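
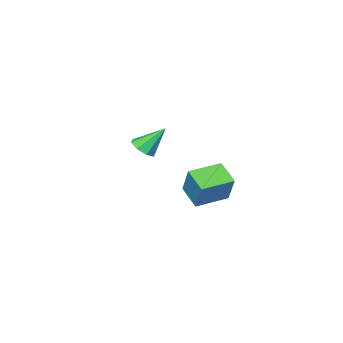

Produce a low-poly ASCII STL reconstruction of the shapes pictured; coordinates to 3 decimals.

solid 
facet normal 0.473 -0.425 -0.772
outer loop
vertex -1.406 -3.23 0.596
vertex -2.164 -3.59 0.33
vertex -1.744 -2.833 0.17
endloop
endfacet
facet normal 0.489 0.797 0.354
outer loop
vertex -1.406 -3.23 0.596
vertex -1.744 -2.833 0.17
vertex -3.096 -2.75 1.85
endloop
endfacet
facet normal 0.473 -0.426 -0.771
outer loop
vertex -1.744 -2.833 0.17
vertex -2.164 -3.59 0.33
vertex -2.328 -2.879 -0.163
endloop
endfacet
facet normal -0.035 0.996 -0.077
outer loop
vertex -1.744 -2.833 0.17
vertex -2.328 -2.879 -0.163
vertex -3.096 -2.75 1.85
endloop
endfacet
facet normal 0.472 -0.426 -0.772
outer loop
vertex -2.328 -2.879 -0.163
vertex -2.164 -3.59 0.33
vertex -2.816 -3.342 -0.206
endloop
endfacet
facet normal -0.645 0.707 -0.291
outer loop
vertex -2.328 -2.879 -0.163
vertex -2.816 -3.342 -0.206
vertex -3.096 -2.75 1.85
endloop
endfacet
facet normal 0.472 -0.426 -0.772
outer loop
vertex -2.816 -3.342 -0.206
vertex -2.164 -3.59 0.33
vertex -2.922 -3.949 0.064
endloop
endfacet
facet normal -0.982 0.099 -0.162
outer loop
vertex -2.816 -3.342 -0.206
vertex -2.922 -3.949 0.064
vertex -3.096 -2.75 1.85
endloop
endfacet
facet normal 0.473 -0.427 -0.771
outer loop
vertex -2.922 -3.949 0.064
vertex -2.164 -3.59 0.33
vertex -2.584 -4.346 0.491
endloop
endfacet
facet normal -0.850 -0.472 0.234
outer loop
vertex -2.922 -3.949 0.064
vertex -2.584 -4.346 0.491
vertex -3.096 -2.75 1.85
endloop
endfacet
facet normal 0.472 -0.427 -0.771
outer loop
vertex -2.584 -4.346 0.491
vertex -2.164 -3.59 0.33
vertex -2.0 -4.3 0.823
endloop
endfacet
facet normal -0.326 -0.671 0.666
outer loop
vertex -2.584 -4.346 0.491
vertex -2.0 -4.3 0.823
vertex -3.096 -2.75 1.85
endloop
endfacet
facet normal 0.473 -0.426 -0.771
outer loop
vertex -2.0 -4.3 0.823
vertex -2.164 -3.59 0.33
vertex -1.512 -3.838 0.867
endloop
endfacet
facet normal 0.283 -0.383 0.879
outer loop
vertex -2.0 -4.3 0.823
vertex -1.512 -3.838 0.867
vertex -3.096 -2.75 1.85
endloop
endfacet
facet normal 0.473 -0.426 -0.771
outer loop
vertex -1.512 -3.838 0.867
vertex -2.164 -3.59 0.33
vertex -1.406 -3.23 0.596
endloop
endfacet
facet normal 0.621 0.226 0.750
outer loop
vertex -1.512 -3.838 0.867
vertex -1.406 -3.23 0.596
vertex -3.096 -2.75 1.85
endloop
endfacet
facet normal -0.957 0.265 0.115
outer loop
vertex -1.536 3.403 1.549
vertex -1.271 4.707 0.755
vertex -2.006 2.452 -0.17
endloop
endfacet
facet normal -0.171 -0.842 0.512
outer loop
vertex -0.129 1.933 -0.395
vertex -1.536 3.403 1.549
vertex -2.006 2.452 -0.17
endloop
endfacet
facet normal -0.957 0.265 0.115
outer loop
vertex -2.006 2.452 -0.17
vertex -1.271 4.707 0.755
vertex -1.74 3.756 -0.964
endloop
endfacet
facet normal -0.232 -0.471 -0.851
outer loop
vertex -1.74 3.756 -0.964
vertex -0.129 1.933 -0.395
vertex -2.006 2.452 -0.17
endloop
endfacet
facet normal 0.232 0.471 0.851
outer loop
vertex -1.536 3.403 1.549
vertex 0.606 4.188 0.53
vertex -1.271 4.707 0.755
endloop
endfacet
facet normal -0.171 -0.842 0.512
outer loop
vertex 0.34 2.884 1.324
vertex -1.536 3.403 1.549
vertex -0.129 1.933 -0.395
endloop
endfacet
facet normal 0.232 0.471 0.851
outer loop
vertex 0.34 2.884 1.324
vertex 0.606 4.188 0.53
vertex -1.536 3.403 1.549
endloop
endfacet
facet normal 0.171 0.842 -0.512
outer loop
vertex -1.271 4.707 0.755
vertex 0.606 4.188 0.53
vertex -1.74 3.756 -0.964
endloop
endfacet
facet normal -0.232 -0.471 -0.851
outer loop
vertex 0.136 3.237 -1.189
vertex -0.129 1.933 -0.395
vertex -1.74 3.756 -0.964
endloop
endfacet
facet normal 0.171 0.841 -0.512
outer loop
vertex -1.74 3.756 -0.964
vertex 0.606 4.188 0.53
vertex 0.136 3.237 -1.189
endloop
endfacet
facet normal 0.958 -0.265 -0.115
outer loop
vertex 0.136 3.237 -1.189
vertex 0.34 2.884 1.324
vertex -0.129 1.933 -0.395
endloop
endfacet
facet normal 0.957 -0.265 -0.115
outer loop
vertex 0.606 4.188 0.53
vertex 0.34 2.884 1.324
vertex 0.136 3.237 -1.189
endloop
endfacet

endsolid


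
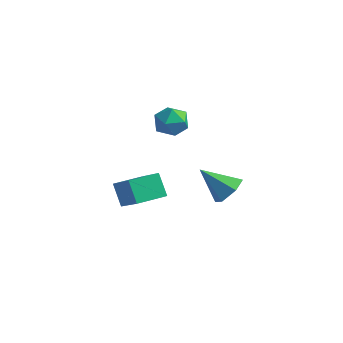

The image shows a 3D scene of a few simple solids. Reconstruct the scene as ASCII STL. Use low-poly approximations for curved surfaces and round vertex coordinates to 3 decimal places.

solid 
facet normal -0.765 0.636 -0.100
outer loop
vertex -1.185 2.836 -3.432
vertex -1.785 2.118 -3.408
vertex -1.534 2.545 -2.614
endloop
endfacet
facet normal -0.221 0.945 0.242
outer loop
vertex -1.185 2.836 -3.432
vertex -1.534 2.545 -2.614
vertex -0.629 2.774 -2.682
endloop
endfacet
facet normal 0.351 0.918 -0.185
outer loop
vertex -1.185 2.836 -3.432
vertex -0.629 2.774 -2.682
vertex -0.321 2.488 -3.518
endloop
endfacet
facet normal 0.160 0.591 -0.790
outer loop
vertex -1.185 2.836 -3.432
vertex -0.321 2.488 -3.518
vertex -1.035 2.082 -3.966
endloop
endfacet
facet normal -0.529 0.418 -0.738
outer loop
vertex -1.185 2.836 -3.432
vertex -1.035 2.082 -3.966
vertex -1.785 2.118 -3.408
endloop
endfacet
facet normal -0.080 0.559 0.825
outer loop
vertex -0.629 2.774 -2.682
vertex -1.534 2.545 -2.614
vertex -0.885 2.018 -2.194
endloop
endfacet
facet normal -0.960 0.059 0.272
outer loop
vertex -1.534 2.545 -2.614
vertex -1.785 2.118 -3.408
vertex -1.599 1.612 -2.642
endloop
endfacet
facet normal -0.580 -0.294 -0.760
outer loop
vertex -1.785 2.118 -3.408
vertex -1.035 2.082 -3.966
vertex -1.291 1.326 -3.478
endloop
endfacet
facet normal 0.536 -0.012 -0.844
outer loop
vertex -1.035 2.082 -3.966
vertex -0.321 2.488 -3.518
vertex -0.386 1.555 -3.546
endloop
endfacet
facet normal 0.846 0.516 0.135
outer loop
vertex -0.321 2.488 -3.518
vertex -0.629 2.774 -2.682
vertex -0.135 1.982 -2.752
endloop
endfacet
facet normal -0.160 -0.591 0.790
outer loop
vertex -0.735 1.264 -2.728
vertex -0.885 2.018 -2.194
vertex -1.599 1.612 -2.642
endloop
endfacet
facet normal -0.351 -0.918 0.185
outer loop
vertex -0.735 1.264 -2.728
vertex -1.599 1.612 -2.642
vertex -1.291 1.326 -3.478
endloop
endfacet
facet normal 0.221 -0.945 -0.242
outer loop
vertex -0.735 1.264 -2.728
vertex -1.291 1.326 -3.478
vertex -0.386 1.555 -3.546
endloop
endfacet
facet normal 0.765 -0.636 0.100
outer loop
vertex -0.735 1.264 -2.728
vertex -0.386 1.555 -3.546
vertex -0.135 1.982 -2.752
endloop
endfacet
facet normal 0.529 -0.418 0.738
outer loop
vertex -0.735 1.264 -2.728
vertex -0.135 1.982 -2.752
vertex -0.885 2.018 -2.194
endloop
endfacet
facet normal -0.536 0.012 0.844
outer loop
vertex -1.599 1.612 -2.642
vertex -0.885 2.018 -2.194
vertex -1.534 2.545 -2.614
endloop
endfacet
facet normal -0.846 -0.516 -0.135
outer loop
vertex -1.291 1.326 -3.478
vertex -1.599 1.612 -2.642
vertex -1.785 2.118 -3.408
endloop
endfacet
facet normal 0.080 -0.559 -0.825
outer loop
vertex -0.386 1.555 -3.546
vertex -1.291 1.326 -3.478
vertex -1.035 2.082 -3.966
endloop
endfacet
facet normal 0.960 -0.059 -0.272
outer loop
vertex -0.135 1.982 -2.752
vertex -0.386 1.555 -3.546
vertex -0.321 2.488 -3.518
endloop
endfacet
facet normal 0.580 0.294 0.760
outer loop
vertex -0.885 2.018 -2.194
vertex -0.135 1.982 -2.752
vertex -0.629 2.774 -2.682
endloop
endfacet
facet normal -0.689 0.362 -0.627
outer loop
vertex -0.074 -3.499 -3.712
vertex 0.586 -2.219 -3.699
vertex 0.633 -3.853 -4.693
endloop
endfacet
facet normal -0.458 -0.889 -0.010
outer loop
vertex 2.094 -4.621 -3.361
vertex -0.074 -3.499 -3.712
vertex 0.633 -3.853 -4.693
endloop
endfacet
facet normal -0.688 0.363 -0.628
outer loop
vertex 0.633 -3.853 -4.693
vertex 0.586 -2.219 -3.699
vertex 1.294 -2.574 -4.679
endloop
endfacet
facet normal 0.561 -0.282 -0.778
outer loop
vertex 1.294 -2.574 -4.679
vertex 2.094 -4.621 -3.361
vertex 0.633 -3.853 -4.693
endloop
endfacet
facet normal -0.561 0.282 0.778
outer loop
vertex -0.074 -3.499 -3.712
vertex 2.047 -2.987 -2.367
vertex 0.586 -2.219 -3.699
endloop
endfacet
facet normal -0.458 -0.889 -0.009
outer loop
vertex 1.386 -4.266 -2.381
vertex -0.074 -3.499 -3.712
vertex 2.094 -4.621 -3.361
endloop
endfacet
facet normal -0.561 0.282 0.778
outer loop
vertex 1.386 -4.266 -2.381
vertex 2.047 -2.987 -2.367
vertex -0.074 -3.499 -3.712
endloop
endfacet
facet normal 0.459 0.889 0.009
outer loop
vertex 0.586 -2.219 -3.699
vertex 2.047 -2.987 -2.367
vertex 1.294 -2.574 -4.679
endloop
endfacet
facet normal 0.561 -0.282 -0.778
outer loop
vertex 2.754 -3.341 -3.348
vertex 2.094 -4.621 -3.361
vertex 1.294 -2.574 -4.679
endloop
endfacet
facet normal 0.458 0.889 0.010
outer loop
vertex 1.294 -2.574 -4.679
vertex 2.047 -2.987 -2.367
vertex 2.754 -3.341 -3.348
endloop
endfacet
facet normal 0.689 -0.361 0.629
outer loop
vertex 2.754 -3.341 -3.348
vertex 1.386 -4.266 -2.381
vertex 2.094 -4.621 -3.361
endloop
endfacet
facet normal 0.689 -0.363 0.627
outer loop
vertex 2.047 -2.987 -2.367
vertex 1.386 -4.266 -2.381
vertex 2.754 -3.341 -3.348
endloop
endfacet
facet normal 0.720 0.252 -0.646
outer loop
vertex 4.686 -0.92 -3.609
vertex 4.084 -0.558 -4.139
vertex 4.472 -0.072 -3.517
endloop
endfacet
facet normal 0.310 -0.025 0.950
outer loop
vertex 4.686 -0.92 -3.609
vertex 4.472 -0.072 -3.517
vertex 2.816 -1.002 -3.001
endloop
endfacet
facet normal 0.720 0.252 -0.646
outer loop
vertex 4.472 -0.072 -3.517
vertex 4.084 -0.558 -4.139
vertex 3.87 0.29 -4.047
endloop
endfacet
facet normal -0.181 0.704 0.687
outer loop
vertex 4.472 -0.072 -3.517
vertex 3.87 0.29 -4.047
vertex 2.816 -1.002 -3.001
endloop
endfacet
facet normal 0.720 0.252 -0.647
outer loop
vertex 3.87 0.29 -4.047
vertex 4.084 -0.558 -4.139
vertex 3.481 -0.196 -4.669
endloop
endfacet
facet normal -0.777 0.629 -0.006
outer loop
vertex 3.87 0.29 -4.047
vertex 3.481 -0.196 -4.669
vertex 2.816 -1.002 -3.001
endloop
endfacet
facet normal 0.720 0.252 -0.647
outer loop
vertex 3.481 -0.196 -4.669
vertex 4.084 -0.558 -4.139
vertex 3.695 -1.045 -4.761
endloop
endfacet
facet normal -0.883 -0.175 -0.436
outer loop
vertex 3.481 -0.196 -4.669
vertex 3.695 -1.045 -4.761
vertex 2.816 -1.002 -3.001
endloop
endfacet
facet normal 0.720 0.252 -0.647
outer loop
vertex 3.695 -1.045 -4.761
vertex 4.084 -0.558 -4.139
vertex 4.298 -1.407 -4.231
endloop
endfacet
facet normal -0.391 -0.904 -0.173
outer loop
vertex 3.695 -1.045 -4.761
vertex 4.298 -1.407 -4.231
vertex 2.816 -1.002 -3.001
endloop
endfacet
facet normal 0.720 0.252 -0.646
outer loop
vertex 4.298 -1.407 -4.231
vertex 4.084 -0.558 -4.139
vertex 4.686 -0.92 -3.609
endloop
endfacet
facet normal 0.206 -0.829 0.521
outer loop
vertex 4.298 -1.407 -4.231
vertex 4.686 -0.92 -3.609
vertex 2.816 -1.002 -3.001
endloop
endfacet

endsolid


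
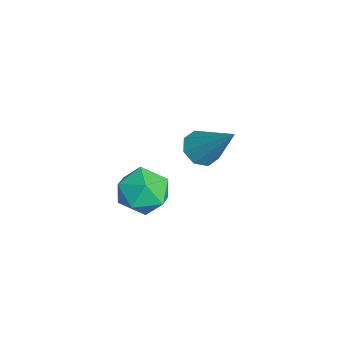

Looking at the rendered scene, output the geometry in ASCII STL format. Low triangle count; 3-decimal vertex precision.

solid 
facet normal -0.505 -0.460 -0.730
outer loop
vertex -2.365 0.772 1.029
vertex -2.799 0.646 1.409
vertex -2.681 1.095 1.044
endloop
endfacet
facet normal 0.641 0.646 -0.415
outer loop
vertex -2.365 0.772 1.029
vertex -2.681 1.095 1.044
vertex -1.981 1.394 2.591
endloop
endfacet
facet normal -0.503 -0.462 -0.730
outer loop
vertex -2.681 1.095 1.044
vertex -2.799 0.646 1.409
vertex -3.066 1.154 1.272
endloop
endfacet
facet normal 0.030 0.979 -0.203
outer loop
vertex -2.681 1.095 1.044
vertex -3.066 1.154 1.272
vertex -1.981 1.394 2.591
endloop
endfacet
facet normal -0.505 -0.462 -0.729
outer loop
vertex -3.066 1.154 1.272
vertex -2.799 0.646 1.409
vertex -3.294 0.916 1.581
endloop
endfacet
facet normal -0.502 0.823 0.263
outer loop
vertex -3.066 1.154 1.272
vertex -3.294 0.916 1.581
vertex -1.981 1.394 2.591
endloop
endfacet
facet normal -0.505 -0.462 -0.729
outer loop
vertex -3.294 0.916 1.581
vertex -2.799 0.646 1.409
vertex -3.232 0.52 1.789
endloop
endfacet
facet normal -0.647 0.273 0.712
outer loop
vertex -3.294 0.916 1.581
vertex -3.232 0.52 1.789
vertex -1.981 1.394 2.591
endloop
endfacet
facet normal -0.505 -0.462 -0.729
outer loop
vertex -3.232 0.52 1.789
vertex -2.799 0.646 1.409
vertex -2.916 0.198 1.774
endloop
endfacet
facet normal -0.318 -0.353 0.880
outer loop
vertex -3.232 0.52 1.789
vertex -2.916 0.198 1.774
vertex -1.981 1.394 2.591
endloop
endfacet
facet normal -0.507 -0.461 -0.728
outer loop
vertex -2.916 0.198 1.774
vertex -2.799 0.646 1.409
vertex -2.532 0.138 1.545
endloop
endfacet
facet normal 0.292 -0.684 0.668
outer loop
vertex -2.916 0.198 1.774
vertex -2.532 0.138 1.545
vertex -1.981 1.394 2.591
endloop
endfacet
facet normal -0.504 -0.461 -0.731
outer loop
vertex -2.532 0.138 1.545
vertex -2.799 0.646 1.409
vertex -2.303 0.376 1.237
endloop
endfacet
facet normal 0.823 -0.530 0.203
outer loop
vertex -2.532 0.138 1.545
vertex -2.303 0.376 1.237
vertex -1.981 1.394 2.591
endloop
endfacet
facet normal -0.504 -0.462 -0.729
outer loop
vertex -2.303 0.376 1.237
vertex -2.799 0.646 1.409
vertex -2.365 0.772 1.029
endloop
endfacet
facet normal 0.969 0.022 -0.247
outer loop
vertex -2.303 0.376 1.237
vertex -2.365 0.772 1.029
vertex -1.981 1.394 2.591
endloop
endfacet
facet normal 0.045 0.358 0.932
outer loop
vertex 0.299 -0.599 2.954
vertex -0.028 -1.242 3.217
vertex 0.736 -1.195 3.162
endloop
endfacet
facet normal 0.580 0.613 0.537
outer loop
vertex 0.299 -0.599 2.954
vertex 0.736 -1.195 3.162
vertex 0.905 -0.799 2.527
endloop
endfacet
facet normal 0.298 0.954 -0.024
outer loop
vertex 0.299 -0.599 2.954
vertex 0.905 -0.799 2.527
vertex 0.244 -0.601 2.189
endloop
endfacet
facet normal -0.413 0.910 0.027
outer loop
vertex 0.299 -0.599 2.954
vertex 0.244 -0.601 2.189
vertex -0.332 -0.875 2.615
endloop
endfacet
facet normal -0.569 0.542 0.618
outer loop
vertex 0.299 -0.599 2.954
vertex -0.332 -0.875 2.615
vertex -0.028 -1.242 3.217
endloop
endfacet
facet normal 0.955 0.058 0.290
outer loop
vertex 0.905 -0.799 2.527
vertex 0.736 -1.195 3.162
vertex 0.952 -1.565 2.525
endloop
endfacet
facet normal 0.089 -0.355 0.931
outer loop
vertex 0.736 -1.195 3.162
vertex -0.028 -1.242 3.217
vertex 0.376 -1.839 2.951
endloop
endfacet
facet normal -0.905 -0.057 0.422
outer loop
vertex -0.028 -1.242 3.217
vertex -0.332 -0.875 2.615
vertex -0.285 -1.641 2.613
endloop
endfacet
facet normal -0.651 0.539 -0.534
outer loop
vertex -0.332 -0.875 2.615
vertex 0.244 -0.601 2.189
vertex -0.116 -1.245 1.978
endloop
endfacet
facet normal 0.498 0.611 -0.615
outer loop
vertex 0.244 -0.601 2.189
vertex 0.905 -0.799 2.527
vertex 0.648 -1.198 1.923
endloop
endfacet
facet normal 0.413 -0.910 -0.027
outer loop
vertex 0.321 -1.841 2.186
vertex 0.952 -1.565 2.525
vertex 0.376 -1.839 2.951
endloop
endfacet
facet normal -0.298 -0.954 0.024
outer loop
vertex 0.321 -1.841 2.186
vertex 0.376 -1.839 2.951
vertex -0.285 -1.641 2.613
endloop
endfacet
facet normal -0.580 -0.613 -0.537
outer loop
vertex 0.321 -1.841 2.186
vertex -0.285 -1.641 2.613
vertex -0.116 -1.245 1.978
endloop
endfacet
facet normal -0.045 -0.358 -0.932
outer loop
vertex 0.321 -1.841 2.186
vertex -0.116 -1.245 1.978
vertex 0.648 -1.198 1.923
endloop
endfacet
facet normal 0.569 -0.542 -0.618
outer loop
vertex 0.321 -1.841 2.186
vertex 0.648 -1.198 1.923
vertex 0.952 -1.565 2.525
endloop
endfacet
facet normal 0.651 -0.539 0.534
outer loop
vertex 0.376 -1.839 2.951
vertex 0.952 -1.565 2.525
vertex 0.736 -1.195 3.162
endloop
endfacet
facet normal -0.498 -0.611 0.615
outer loop
vertex -0.285 -1.641 2.613
vertex 0.376 -1.839 2.951
vertex -0.028 -1.242 3.217
endloop
endfacet
facet normal -0.955 -0.058 -0.290
outer loop
vertex -0.116 -1.245 1.978
vertex -0.285 -1.641 2.613
vertex -0.332 -0.875 2.615
endloop
endfacet
facet normal -0.089 0.355 -0.931
outer loop
vertex 0.648 -1.198 1.923
vertex -0.116 -1.245 1.978
vertex 0.244 -0.601 2.189
endloop
endfacet
facet normal 0.905 0.057 -0.422
outer loop
vertex 0.952 -1.565 2.525
vertex 0.648 -1.198 1.923
vertex 0.905 -0.799 2.527
endloop
endfacet

endsolid


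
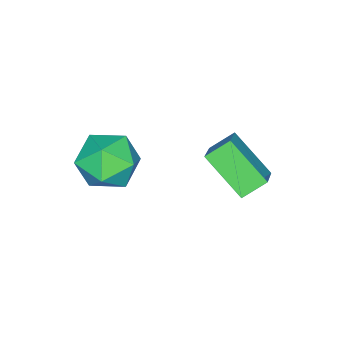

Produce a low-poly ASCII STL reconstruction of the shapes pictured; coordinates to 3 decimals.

solid 
facet normal -0.094 0.507 0.857
outer loop
vertex 2.443 -1.938 -1.584
vertex 1.672 -2.751 -1.187
vertex 2.835 -2.884 -0.981
endloop
endfacet
facet normal 0.557 0.598 0.576
outer loop
vertex 2.443 -1.938 -1.584
vertex 2.835 -2.884 -0.981
vertex 3.423 -2.506 -1.942
endloop
endfacet
facet normal 0.479 0.875 -0.077
outer loop
vertex 2.443 -1.938 -1.584
vertex 3.423 -2.506 -1.942
vertex 2.624 -2.139 -2.741
endloop
endfacet
facet normal -0.220 0.955 -0.200
outer loop
vertex 2.443 -1.938 -1.584
vertex 2.624 -2.139 -2.741
vertex 1.542 -2.29 -2.274
endloop
endfacet
facet normal -0.573 0.728 0.377
outer loop
vertex 2.443 -1.938 -1.584
vertex 1.542 -2.29 -2.274
vertex 1.672 -2.751 -1.187
endloop
endfacet
facet normal 0.860 -0.045 0.508
outer loop
vertex 3.423 -2.506 -1.942
vertex 2.835 -2.884 -0.981
vertex 3.258 -3.67 -1.766
endloop
endfacet
facet normal -0.192 -0.191 0.962
outer loop
vertex 2.835 -2.884 -0.981
vertex 1.672 -2.751 -1.187
vertex 2.176 -3.821 -1.299
endloop
endfacet
facet normal -0.969 0.165 0.186
outer loop
vertex 1.672 -2.751 -1.187
vertex 1.542 -2.29 -2.274
vertex 1.377 -3.454 -2.098
endloop
endfacet
facet normal -0.397 0.533 -0.747
outer loop
vertex 1.542 -2.29 -2.274
vertex 2.624 -2.139 -2.741
vertex 1.965 -3.076 -3.059
endloop
endfacet
facet normal 0.733 0.403 -0.548
outer loop
vertex 2.624 -2.139 -2.741
vertex 3.423 -2.506 -1.942
vertex 3.128 -3.209 -2.853
endloop
endfacet
facet normal 0.220 -0.955 0.200
outer loop
vertex 2.357 -4.022 -2.456
vertex 3.258 -3.67 -1.766
vertex 2.176 -3.821 -1.299
endloop
endfacet
facet normal -0.479 -0.875 0.077
outer loop
vertex 2.357 -4.022 -2.456
vertex 2.176 -3.821 -1.299
vertex 1.377 -3.454 -2.098
endloop
endfacet
facet normal -0.557 -0.598 -0.576
outer loop
vertex 2.357 -4.022 -2.456
vertex 1.377 -3.454 -2.098
vertex 1.965 -3.076 -3.059
endloop
endfacet
facet normal 0.094 -0.507 -0.857
outer loop
vertex 2.357 -4.022 -2.456
vertex 1.965 -3.076 -3.059
vertex 3.128 -3.209 -2.853
endloop
endfacet
facet normal 0.573 -0.728 -0.377
outer loop
vertex 2.357 -4.022 -2.456
vertex 3.128 -3.209 -2.853
vertex 3.258 -3.67 -1.766
endloop
endfacet
facet normal 0.397 -0.533 0.747
outer loop
vertex 2.176 -3.821 -1.299
vertex 3.258 -3.67 -1.766
vertex 2.835 -2.884 -0.981
endloop
endfacet
facet normal -0.733 -0.403 0.548
outer loop
vertex 1.377 -3.454 -2.098
vertex 2.176 -3.821 -1.299
vertex 1.672 -2.751 -1.187
endloop
endfacet
facet normal -0.860 0.045 -0.508
outer loop
vertex 1.965 -3.076 -3.059
vertex 1.377 -3.454 -2.098
vertex 1.542 -2.29 -2.274
endloop
endfacet
facet normal 0.192 0.191 -0.962
outer loop
vertex 3.128 -3.209 -2.853
vertex 1.965 -3.076 -3.059
vertex 2.624 -2.139 -2.741
endloop
endfacet
facet normal 0.969 -0.165 -0.186
outer loop
vertex 3.258 -3.67 -1.766
vertex 3.128 -3.209 -2.853
vertex 3.423 -2.506 -1.942
endloop
endfacet
facet normal -0.768 -0.342 -0.541
outer loop
vertex -1.526 -0.633 -2.591
vertex -1.346 0.9 -3.816
vertex -0.854 -1.192 -3.191
endloop
endfacet
facet normal -0.092 -0.778 0.622
outer loop
vertex 0.206 -0.72 -2.444
vertex -1.526 -0.633 -2.591
vertex -0.854 -1.192 -3.191
endloop
endfacet
facet normal -0.768 -0.342 -0.541
outer loop
vertex -0.854 -1.192 -3.191
vertex -1.346 0.9 -3.816
vertex -0.674 0.341 -4.416
endloop
endfacet
facet normal 0.634 -0.527 -0.566
outer loop
vertex -0.674 0.341 -4.416
vertex 0.206 -0.72 -2.444
vertex -0.854 -1.192 -3.191
endloop
endfacet
facet normal -0.634 0.527 0.566
outer loop
vertex -1.526 -0.633 -2.591
vertex -0.286 1.372 -3.069
vertex -1.346 0.9 -3.816
endloop
endfacet
facet normal -0.092 -0.778 0.622
outer loop
vertex -0.466 -0.161 -1.844
vertex -1.526 -0.633 -2.591
vertex 0.206 -0.72 -2.444
endloop
endfacet
facet normal -0.634 0.527 0.566
outer loop
vertex -0.466 -0.161 -1.844
vertex -0.286 1.372 -3.069
vertex -1.526 -0.633 -2.591
endloop
endfacet
facet normal 0.092 0.778 -0.622
outer loop
vertex -1.346 0.9 -3.816
vertex -0.286 1.372 -3.069
vertex -0.674 0.341 -4.416
endloop
endfacet
facet normal 0.634 -0.527 -0.566
outer loop
vertex 0.386 0.813 -3.669
vertex 0.206 -0.72 -2.444
vertex -0.674 0.341 -4.416
endloop
endfacet
facet normal 0.092 0.778 -0.622
outer loop
vertex -0.674 0.341 -4.416
vertex -0.286 1.372 -3.069
vertex 0.386 0.813 -3.669
endloop
endfacet
facet normal 0.768 0.342 0.541
outer loop
vertex 0.386 0.813 -3.669
vertex -0.466 -0.161 -1.844
vertex 0.206 -0.72 -2.444
endloop
endfacet
facet normal 0.768 0.342 0.541
outer loop
vertex -0.286 1.372 -3.069
vertex -0.466 -0.161 -1.844
vertex 0.386 0.813 -3.669
endloop
endfacet

endsolid


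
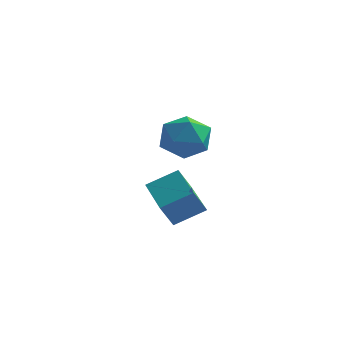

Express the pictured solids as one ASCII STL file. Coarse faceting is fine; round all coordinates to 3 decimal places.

solid 
facet normal 0.324 0.847 0.422
outer loop
vertex -1.336 2.399 1.948
vertex -1.6 2.052 2.846
vertex -0.682 1.877 2.493
endloop
endfacet
facet normal 0.696 0.698 -0.167
outer loop
vertex -1.336 2.399 1.948
vertex -0.682 1.877 2.493
vertex -0.755 1.714 1.51
endloop
endfacet
facet normal 0.239 0.659 -0.713
outer loop
vertex -1.336 2.399 1.948
vertex -0.755 1.714 1.51
vertex -1.718 1.788 1.256
endloop
endfacet
facet normal -0.417 0.783 -0.461
outer loop
vertex -1.336 2.399 1.948
vertex -1.718 1.788 1.256
vertex -2.24 1.996 2.081
endloop
endfacet
facet normal -0.366 0.899 0.240
outer loop
vertex -1.336 2.399 1.948
vertex -2.24 1.996 2.081
vertex -1.6 2.052 2.846
endloop
endfacet
facet normal 0.995 0.055 -0.083
outer loop
vertex -0.755 1.714 1.51
vertex -0.682 1.877 2.493
vertex -0.66 0.944 2.139
endloop
endfacet
facet normal 0.391 0.296 0.871
outer loop
vertex -0.682 1.877 2.493
vertex -1.6 2.052 2.846
vertex -1.182 1.152 2.964
endloop
endfacet
facet normal -0.722 0.382 0.576
outer loop
vertex -1.6 2.052 2.846
vertex -2.24 1.996 2.081
vertex -2.145 1.226 2.71
endloop
endfacet
facet normal -0.806 0.193 -0.559
outer loop
vertex -2.24 1.996 2.081
vertex -1.718 1.788 1.256
vertex -2.218 1.063 1.727
endloop
endfacet
facet normal 0.254 -0.009 -0.967
outer loop
vertex -1.718 1.788 1.256
vertex -0.755 1.714 1.51
vertex -1.3 0.888 1.374
endloop
endfacet
facet normal 0.417 -0.783 0.461
outer loop
vertex -1.564 0.541 2.272
vertex -0.66 0.944 2.139
vertex -1.182 1.152 2.964
endloop
endfacet
facet normal -0.239 -0.659 0.713
outer loop
vertex -1.564 0.541 2.272
vertex -1.182 1.152 2.964
vertex -2.145 1.226 2.71
endloop
endfacet
facet normal -0.696 -0.698 0.167
outer loop
vertex -1.564 0.541 2.272
vertex -2.145 1.226 2.71
vertex -2.218 1.063 1.727
endloop
endfacet
facet normal -0.324 -0.847 -0.422
outer loop
vertex -1.564 0.541 2.272
vertex -2.218 1.063 1.727
vertex -1.3 0.888 1.374
endloop
endfacet
facet normal 0.366 -0.899 -0.240
outer loop
vertex -1.564 0.541 2.272
vertex -1.3 0.888 1.374
vertex -0.66 0.944 2.139
endloop
endfacet
facet normal 0.806 -0.193 0.559
outer loop
vertex -1.182 1.152 2.964
vertex -0.66 0.944 2.139
vertex -0.682 1.877 2.493
endloop
endfacet
facet normal -0.254 0.009 0.967
outer loop
vertex -2.145 1.226 2.71
vertex -1.182 1.152 2.964
vertex -1.6 2.052 2.846
endloop
endfacet
facet normal -0.995 -0.055 0.083
outer loop
vertex -2.218 1.063 1.727
vertex -2.145 1.226 2.71
vertex -2.24 1.996 2.081
endloop
endfacet
facet normal -0.391 -0.296 -0.871
outer loop
vertex -1.3 0.888 1.374
vertex -2.218 1.063 1.727
vertex -1.718 1.788 1.256
endloop
endfacet
facet normal 0.722 -0.382 -0.576
outer loop
vertex -0.66 0.944 2.139
vertex -1.3 0.888 1.374
vertex -0.755 1.714 1.51
endloop
endfacet
facet normal -0.568 0.808 0.157
outer loop
vertex -3.799 3.986 -1.537
vertex -2.769 4.588 -0.904
vertex -3.454 4.418 -2.51
endloop
endfacet
facet normal -0.763 -0.446 -0.468
outer loop
vertex -2.351 2.852 -2.816
vertex -3.799 3.986 -1.537
vertex -3.454 4.418 -2.51
endloop
endfacet
facet normal -0.570 0.807 0.158
outer loop
vertex -3.454 4.418 -2.51
vertex -2.769 4.588 -0.904
vertex -2.425 5.021 -1.878
endloop
endfacet
facet normal 0.308 0.387 -0.869
outer loop
vertex -2.425 5.021 -1.878
vertex -2.351 2.852 -2.816
vertex -3.454 4.418 -2.51
endloop
endfacet
facet normal -0.308 -0.387 0.869
outer loop
vertex -3.799 3.986 -1.537
vertex -1.666 3.022 -1.21
vertex -2.769 4.588 -0.904
endloop
endfacet
facet normal -0.763 -0.446 -0.468
outer loop
vertex -2.695 2.419 -1.842
vertex -3.799 3.986 -1.537
vertex -2.351 2.852 -2.816
endloop
endfacet
facet normal -0.308 -0.386 0.870
outer loop
vertex -2.695 2.419 -1.842
vertex -1.666 3.022 -1.21
vertex -3.799 3.986 -1.537
endloop
endfacet
facet normal 0.763 0.446 0.468
outer loop
vertex -2.769 4.588 -0.904
vertex -1.666 3.022 -1.21
vertex -2.425 5.021 -1.878
endloop
endfacet
facet normal 0.308 0.386 -0.869
outer loop
vertex -1.321 3.454 -2.183
vertex -2.351 2.852 -2.816
vertex -2.425 5.021 -1.878
endloop
endfacet
facet normal 0.763 0.446 0.468
outer loop
vertex -2.425 5.021 -1.878
vertex -1.666 3.022 -1.21
vertex -1.321 3.454 -2.183
endloop
endfacet
facet normal 0.569 -0.807 -0.158
outer loop
vertex -1.321 3.454 -2.183
vertex -2.695 2.419 -1.842
vertex -2.351 2.852 -2.816
endloop
endfacet
facet normal 0.569 -0.807 -0.157
outer loop
vertex -1.666 3.022 -1.21
vertex -2.695 2.419 -1.842
vertex -1.321 3.454 -2.183
endloop
endfacet

endsolid


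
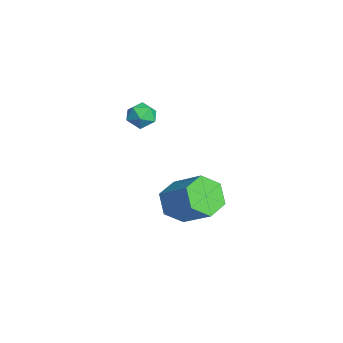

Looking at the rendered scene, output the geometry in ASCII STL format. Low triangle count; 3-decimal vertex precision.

solid 
facet normal -0.112 0.077 0.991
outer loop
vertex -3.302 -0.467 3.722
vertex -4.01 -0.659 3.657
vertex -3.496 -1.177 3.755
endloop
endfacet
facet normal 0.556 -0.114 0.824
outer loop
vertex -3.302 -0.467 3.722
vertex -3.496 -1.177 3.755
vertex -2.896 -0.975 3.378
endloop
endfacet
facet normal 0.829 0.391 0.401
outer loop
vertex -3.302 -0.467 3.722
vertex -2.896 -0.975 3.378
vertex -3.039 -0.334 3.048
endloop
endfacet
facet normal 0.330 0.893 0.305
outer loop
vertex -3.302 -0.467 3.722
vertex -3.039 -0.334 3.048
vertex -3.728 -0.138 3.22
endloop
endfacet
facet normal -0.251 0.698 0.670
outer loop
vertex -3.302 -0.467 3.722
vertex -3.728 -0.138 3.22
vertex -4.01 -0.659 3.657
endloop
endfacet
facet normal 0.526 -0.721 0.451
outer loop
vertex -2.896 -0.975 3.378
vertex -3.496 -1.177 3.755
vertex -3.352 -1.482 3.1
endloop
endfacet
facet normal -0.556 -0.415 0.721
outer loop
vertex -3.496 -1.177 3.755
vertex -4.01 -0.659 3.657
vertex -4.041 -1.286 3.272
endloop
endfacet
facet normal -0.781 0.592 0.202
outer loop
vertex -4.01 -0.659 3.657
vertex -3.728 -0.138 3.22
vertex -4.184 -0.645 2.942
endloop
endfacet
facet normal 0.162 0.908 -0.387
outer loop
vertex -3.728 -0.138 3.22
vertex -3.039 -0.334 3.048
vertex -3.584 -0.443 2.565
endloop
endfacet
facet normal 0.968 0.096 -0.234
outer loop
vertex -3.039 -0.334 3.048
vertex -2.896 -0.975 3.378
vertex -3.07 -0.961 2.663
endloop
endfacet
facet normal -0.330 -0.893 -0.305
outer loop
vertex -3.778 -1.153 2.598
vertex -3.352 -1.482 3.1
vertex -4.041 -1.286 3.272
endloop
endfacet
facet normal -0.829 -0.391 -0.401
outer loop
vertex -3.778 -1.153 2.598
vertex -4.041 -1.286 3.272
vertex -4.184 -0.645 2.942
endloop
endfacet
facet normal -0.556 0.114 -0.824
outer loop
vertex -3.778 -1.153 2.598
vertex -4.184 -0.645 2.942
vertex -3.584 -0.443 2.565
endloop
endfacet
facet normal 0.112 -0.077 -0.991
outer loop
vertex -3.778 -1.153 2.598
vertex -3.584 -0.443 2.565
vertex -3.07 -0.961 2.663
endloop
endfacet
facet normal 0.251 -0.698 -0.670
outer loop
vertex -3.778 -1.153 2.598
vertex -3.07 -0.961 2.663
vertex -3.352 -1.482 3.1
endloop
endfacet
facet normal -0.162 -0.908 0.387
outer loop
vertex -4.041 -1.286 3.272
vertex -3.352 -1.482 3.1
vertex -3.496 -1.177 3.755
endloop
endfacet
facet normal -0.968 -0.096 0.234
outer loop
vertex -4.184 -0.645 2.942
vertex -4.041 -1.286 3.272
vertex -4.01 -0.659 3.657
endloop
endfacet
facet normal -0.526 0.721 -0.451
outer loop
vertex -3.584 -0.443 2.565
vertex -4.184 -0.645 2.942
vertex -3.728 -0.138 3.22
endloop
endfacet
facet normal 0.556 0.415 -0.721
outer loop
vertex -3.07 -0.961 2.663
vertex -3.584 -0.443 2.565
vertex -3.039 -0.334 3.048
endloop
endfacet
facet normal 0.781 -0.592 -0.202
outer loop
vertex -3.352 -1.482 3.1
vertex -3.07 -0.961 2.663
vertex -2.896 -0.975 3.378
endloop
endfacet
facet normal -0.656 -0.457 -0.600
outer loop
vertex -2.704 0.794 -3.277
vertex -3.407 0.746 -2.472
vertex -3.399 1.593 -3.126
endloop
endfacet
facet normal 0.384 0.482 -0.787
outer loop
vertex -2.704 0.794 -3.277
vertex -3.399 1.593 -3.126
vertex -1.43 1.681 -2.113
endloop
endfacet
facet normal 0.384 0.482 -0.787
outer loop
vertex -1.43 1.681 -2.113
vertex -3.399 1.593 -3.126
vertex -2.125 2.48 -1.962
endloop
endfacet
facet normal 0.656 0.458 0.600
outer loop
vertex -1.43 1.681 -2.113
vertex -2.125 2.48 -1.962
vertex -2.133 1.634 -1.308
endloop
endfacet
facet normal -0.657 -0.457 -0.600
outer loop
vertex -3.399 1.593 -3.126
vertex -3.407 0.746 -2.472
vertex -4.102 1.546 -2.321
endloop
endfacet
facet normal -0.370 0.888 -0.272
outer loop
vertex -3.399 1.593 -3.126
vertex -4.102 1.546 -2.321
vertex -2.125 2.48 -1.962
endloop
endfacet
facet normal -0.370 0.888 -0.272
outer loop
vertex -2.125 2.48 -1.962
vertex -4.102 1.546 -2.321
vertex -2.828 2.433 -1.157
endloop
endfacet
facet normal 0.656 0.458 0.600
outer loop
vertex -2.125 2.48 -1.962
vertex -2.828 2.433 -1.157
vertex -2.133 1.634 -1.308
endloop
endfacet
facet normal -0.657 -0.457 -0.600
outer loop
vertex -4.102 1.546 -2.321
vertex -3.407 0.746 -2.472
vertex -4.11 0.699 -1.667
endloop
endfacet
facet normal -0.754 0.406 0.516
outer loop
vertex -4.102 1.546 -2.321
vertex -4.11 0.699 -1.667
vertex -2.828 2.433 -1.157
endloop
endfacet
facet normal -0.754 0.406 0.516
outer loop
vertex -2.828 2.433 -1.157
vertex -4.11 0.699 -1.667
vertex -2.836 1.586 -0.503
endloop
endfacet
facet normal 0.656 0.457 0.600
outer loop
vertex -2.828 2.433 -1.157
vertex -2.836 1.586 -0.503
vertex -2.133 1.634 -1.308
endloop
endfacet
facet normal -0.656 -0.458 -0.600
outer loop
vertex -4.11 0.699 -1.667
vertex -3.407 0.746 -2.472
vertex -3.415 -0.1 -1.818
endloop
endfacet
facet normal -0.384 -0.482 0.787
outer loop
vertex -4.11 0.699 -1.667
vertex -3.415 -0.1 -1.818
vertex -2.836 1.586 -0.503
endloop
endfacet
facet normal -0.384 -0.482 0.787
outer loop
vertex -2.836 1.586 -0.503
vertex -3.415 -0.1 -1.818
vertex -2.141 0.787 -0.654
endloop
endfacet
facet normal 0.656 0.457 0.600
outer loop
vertex -2.836 1.586 -0.503
vertex -2.141 0.787 -0.654
vertex -2.133 1.634 -1.308
endloop
endfacet
facet normal -0.656 -0.458 -0.600
outer loop
vertex -3.415 -0.1 -1.818
vertex -3.407 0.746 -2.472
vertex -2.712 -0.053 -2.623
endloop
endfacet
facet normal 0.370 -0.888 0.272
outer loop
vertex -3.415 -0.1 -1.818
vertex -2.712 -0.053 -2.623
vertex -2.141 0.787 -0.654
endloop
endfacet
facet normal 0.370 -0.888 0.272
outer loop
vertex -2.141 0.787 -0.654
vertex -2.712 -0.053 -2.623
vertex -1.438 0.834 -1.459
endloop
endfacet
facet normal 0.657 0.457 0.600
outer loop
vertex -2.141 0.787 -0.654
vertex -1.438 0.834 -1.459
vertex -2.133 1.634 -1.308
endloop
endfacet
facet normal -0.656 -0.457 -0.600
outer loop
vertex -2.712 -0.053 -2.623
vertex -3.407 0.746 -2.472
vertex -2.704 0.794 -3.277
endloop
endfacet
facet normal 0.754 -0.406 -0.516
outer loop
vertex -2.712 -0.053 -2.623
vertex -2.704 0.794 -3.277
vertex -1.438 0.834 -1.459
endloop
endfacet
facet normal 0.754 -0.406 -0.516
outer loop
vertex -1.438 0.834 -1.459
vertex -2.704 0.794 -3.277
vertex -1.43 1.681 -2.113
endloop
endfacet
facet normal 0.657 0.457 0.600
outer loop
vertex -1.438 0.834 -1.459
vertex -1.43 1.681 -2.113
vertex -2.133 1.634 -1.308
endloop
endfacet

endsolid


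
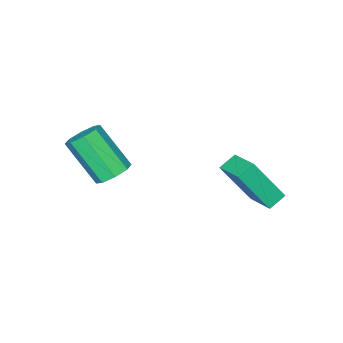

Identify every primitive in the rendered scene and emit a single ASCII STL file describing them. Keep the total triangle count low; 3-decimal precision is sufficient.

solid 
facet normal -0.114 0.635 -0.764
outer loop
vertex 2.871 1.488 2.312
vertex 2.46 0.977 1.948
vertex 2.312 1.531 2.431
endloop
endfacet
facet normal 0.189 0.769 0.611
outer loop
vertex 2.871 1.488 2.312
vertex 2.312 1.531 2.431
vertex 3.111 0.154 3.916
endloop
endfacet
facet normal 0.189 0.769 0.611
outer loop
vertex 3.111 0.154 3.916
vertex 2.312 1.531 2.431
vertex 2.551 0.197 4.035
endloop
endfacet
facet normal 0.114 -0.635 0.764
outer loop
vertex 3.111 0.154 3.916
vertex 2.551 0.197 4.035
vertex 2.7 -0.357 3.552
endloop
endfacet
facet normal -0.114 0.635 -0.764
outer loop
vertex 2.312 1.531 2.431
vertex 2.46 0.977 1.948
vertex 1.839 1.25 2.268
endloop
endfacet
facet normal -0.555 0.597 0.579
outer loop
vertex 2.312 1.531 2.431
vertex 1.839 1.25 2.268
vertex 2.551 0.197 4.035
endloop
endfacet
facet normal -0.555 0.597 0.579
outer loop
vertex 2.551 0.197 4.035
vertex 1.839 1.25 2.268
vertex 2.079 -0.084 3.872
endloop
endfacet
facet normal 0.114 -0.635 0.764
outer loop
vertex 2.551 0.197 4.035
vertex 2.079 -0.084 3.872
vertex 2.7 -0.357 3.552
endloop
endfacet
facet normal -0.114 0.636 -0.763
outer loop
vertex 1.839 1.25 2.268
vertex 2.46 0.977 1.948
vertex 1.73 0.809 1.917
endloop
endfacet
facet normal -0.975 0.075 0.208
outer loop
vertex 1.839 1.25 2.268
vertex 1.73 0.809 1.917
vertex 2.079 -0.084 3.872
endloop
endfacet
facet normal -0.975 0.075 0.208
outer loop
vertex 2.079 -0.084 3.872
vertex 1.73 0.809 1.917
vertex 1.97 -0.526 3.521
endloop
endfacet
facet normal 0.115 -0.635 0.764
outer loop
vertex 2.079 -0.084 3.872
vertex 1.97 -0.526 3.521
vertex 2.7 -0.357 3.552
endloop
endfacet
facet normal -0.114 0.636 -0.764
outer loop
vertex 1.73 0.809 1.917
vertex 2.46 0.977 1.948
vertex 2.049 0.466 1.584
endloop
endfacet
facet normal -0.824 -0.490 -0.285
outer loop
vertex 1.73 0.809 1.917
vertex 2.049 0.466 1.584
vertex 1.97 -0.526 3.521
endloop
endfacet
facet normal -0.823 -0.491 -0.285
outer loop
vertex 1.97 -0.526 3.521
vertex 2.049 0.466 1.584
vertex 2.289 -0.868 3.188
endloop
endfacet
facet normal 0.115 -0.636 0.763
outer loop
vertex 1.97 -0.526 3.521
vertex 2.289 -0.868 3.188
vertex 2.7 -0.357 3.552
endloop
endfacet
facet normal -0.114 0.635 -0.764
outer loop
vertex 2.049 0.466 1.584
vertex 2.46 0.977 1.948
vertex 2.609 0.423 1.465
endloop
endfacet
facet normal -0.189 -0.769 -0.611
outer loop
vertex 2.049 0.466 1.584
vertex 2.609 0.423 1.465
vertex 2.289 -0.868 3.188
endloop
endfacet
facet normal -0.189 -0.769 -0.611
outer loop
vertex 2.289 -0.868 3.188
vertex 2.609 0.423 1.465
vertex 2.848 -0.911 3.069
endloop
endfacet
facet normal 0.114 -0.635 0.764
outer loop
vertex 2.289 -0.868 3.188
vertex 2.848 -0.911 3.069
vertex 2.7 -0.357 3.552
endloop
endfacet
facet normal -0.114 0.635 -0.764
outer loop
vertex 2.609 0.423 1.465
vertex 2.46 0.977 1.948
vertex 3.081 0.704 1.628
endloop
endfacet
facet normal 0.555 -0.597 -0.579
outer loop
vertex 2.609 0.423 1.465
vertex 3.081 0.704 1.628
vertex 2.848 -0.911 3.069
endloop
endfacet
facet normal 0.554 -0.597 -0.580
outer loop
vertex 2.848 -0.911 3.069
vertex 3.081 0.704 1.628
vertex 3.321 -0.63 3.232
endloop
endfacet
facet normal 0.114 -0.635 0.764
outer loop
vertex 2.848 -0.911 3.069
vertex 3.321 -0.63 3.232
vertex 2.7 -0.357 3.552
endloop
endfacet
facet normal -0.115 0.635 -0.764
outer loop
vertex 3.081 0.704 1.628
vertex 2.46 0.977 1.948
vertex 3.19 1.146 1.979
endloop
endfacet
facet normal 0.975 -0.075 -0.208
outer loop
vertex 3.081 0.704 1.628
vertex 3.19 1.146 1.979
vertex 3.321 -0.63 3.232
endloop
endfacet
facet normal 0.975 -0.075 -0.208
outer loop
vertex 3.321 -0.63 3.232
vertex 3.19 1.146 1.979
vertex 3.43 -0.189 3.583
endloop
endfacet
facet normal 0.114 -0.636 0.763
outer loop
vertex 3.321 -0.63 3.232
vertex 3.43 -0.189 3.583
vertex 2.7 -0.357 3.552
endloop
endfacet
facet normal -0.115 0.636 -0.763
outer loop
vertex 3.19 1.146 1.979
vertex 2.46 0.977 1.948
vertex 2.871 1.488 2.312
endloop
endfacet
facet normal 0.823 0.491 0.285
outer loop
vertex 3.19 1.146 1.979
vertex 2.871 1.488 2.312
vertex 3.43 -0.189 3.583
endloop
endfacet
facet normal 0.824 0.490 0.284
outer loop
vertex 3.43 -0.189 3.583
vertex 2.871 1.488 2.312
vertex 3.111 0.154 3.916
endloop
endfacet
facet normal 0.114 -0.636 0.764
outer loop
vertex 3.43 -0.189 3.583
vertex 3.111 0.154 3.916
vertex 2.7 -0.357 3.552
endloop
endfacet
facet normal -0.386 0.387 -0.837
outer loop
vertex -2.656 3.784 -0.135
vertex -2.253 5.072 0.274
vertex -1.937 3.679 -0.515
endloop
endfacet
facet normal -0.286 -0.913 -0.289
outer loop
vertex -1.107 2.848 1.286
vertex -2.656 3.784 -0.135
vertex -1.937 3.679 -0.515
endloop
endfacet
facet normal -0.386 0.387 -0.837
outer loop
vertex -1.937 3.679 -0.515
vertex -2.253 5.072 0.274
vertex -1.534 4.967 -0.106
endloop
endfacet
facet normal 0.877 -0.127 -0.463
outer loop
vertex -1.534 4.967 -0.106
vertex -1.107 2.848 1.286
vertex -1.937 3.679 -0.515
endloop
endfacet
facet normal -0.877 0.127 0.463
outer loop
vertex -2.656 3.784 -0.135
vertex -1.423 4.241 2.075
vertex -2.253 5.072 0.274
endloop
endfacet
facet normal -0.286 -0.913 -0.289
outer loop
vertex -1.826 2.953 1.666
vertex -2.656 3.784 -0.135
vertex -1.107 2.848 1.286
endloop
endfacet
facet normal -0.877 0.127 0.463
outer loop
vertex -1.826 2.953 1.666
vertex -1.423 4.241 2.075
vertex -2.656 3.784 -0.135
endloop
endfacet
facet normal 0.286 0.913 0.289
outer loop
vertex -2.253 5.072 0.274
vertex -1.423 4.241 2.075
vertex -1.534 4.967 -0.106
endloop
endfacet
facet normal 0.877 -0.127 -0.463
outer loop
vertex -0.704 4.136 1.695
vertex -1.107 2.848 1.286
vertex -1.534 4.967 -0.106
endloop
endfacet
facet normal 0.286 0.913 0.289
outer loop
vertex -1.534 4.967 -0.106
vertex -1.423 4.241 2.075
vertex -0.704 4.136 1.695
endloop
endfacet
facet normal 0.386 -0.387 0.837
outer loop
vertex -0.704 4.136 1.695
vertex -1.826 2.953 1.666
vertex -1.107 2.848 1.286
endloop
endfacet
facet normal 0.386 -0.387 0.837
outer loop
vertex -1.423 4.241 2.075
vertex -1.826 2.953 1.666
vertex -0.704 4.136 1.695
endloop
endfacet

endsolid


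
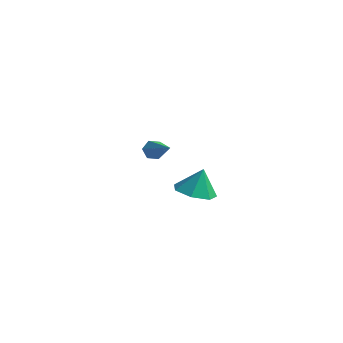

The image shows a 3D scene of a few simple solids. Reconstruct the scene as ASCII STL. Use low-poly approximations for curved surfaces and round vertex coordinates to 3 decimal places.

solid 
facet normal -0.737 0.445 -0.509
outer loop
vertex -2.753 1.267 -3.133
vertex -3.03 1.322 -2.684
vertex -2.694 1.703 -2.837
endloop
endfacet
facet normal 0.835 0.227 -0.501
outer loop
vertex -2.753 1.267 -3.133
vertex -2.694 1.703 -2.837
vertex -1.77 0.558 -1.816
endloop
endfacet
facet normal -0.737 0.447 -0.507
outer loop
vertex -2.694 1.703 -2.837
vertex -3.03 1.322 -2.684
vertex -2.97 1.757 -2.388
endloop
endfacet
facet normal 0.607 0.743 0.284
outer loop
vertex -2.694 1.703 -2.837
vertex -2.97 1.757 -2.388
vertex -1.77 0.558 -1.816
endloop
endfacet
facet normal -0.736 0.447 -0.508
outer loop
vertex -2.97 1.757 -2.388
vertex -3.03 1.322 -2.684
vertex -3.306 1.377 -2.236
endloop
endfacet
facet normal -0.037 0.399 0.916
outer loop
vertex -2.97 1.757 -2.388
vertex -3.306 1.377 -2.236
vertex -1.77 0.558 -1.816
endloop
endfacet
facet normal -0.736 0.446 -0.508
outer loop
vertex -3.306 1.377 -2.236
vertex -3.03 1.322 -2.684
vertex -3.366 0.941 -2.532
endloop
endfacet
facet normal -0.453 -0.457 0.765
outer loop
vertex -3.306 1.377 -2.236
vertex -3.366 0.941 -2.532
vertex -1.77 0.558 -1.816
endloop
endfacet
facet normal -0.736 0.447 -0.508
outer loop
vertex -3.366 0.941 -2.532
vertex -3.03 1.322 -2.684
vertex -3.089 0.887 -2.981
endloop
endfacet
facet normal -0.224 -0.974 -0.021
outer loop
vertex -3.366 0.941 -2.532
vertex -3.089 0.887 -2.981
vertex -1.77 0.558 -1.816
endloop
endfacet
facet normal -0.736 0.447 -0.509
outer loop
vertex -3.089 0.887 -2.981
vertex -3.03 1.322 -2.684
vertex -2.753 1.267 -3.133
endloop
endfacet
facet normal 0.419 -0.631 -0.653
outer loop
vertex -3.089 0.887 -2.981
vertex -2.753 1.267 -3.133
vertex -1.77 0.558 -1.816
endloop
endfacet
facet normal -0.149 -0.312 -0.938
outer loop
vertex 2.903 -4.493 -0.804
vertex 2.072 -4.176 -0.778
vertex 2.816 -3.761 -1.034
endloop
endfacet
facet normal 0.898 0.226 0.379
outer loop
vertex 2.903 -4.493 -0.804
vertex 2.816 -3.761 -1.034
vertex 2.248 -3.804 0.338
endloop
endfacet
facet normal -0.148 -0.313 -0.938
outer loop
vertex 2.816 -3.761 -1.034
vertex 2.072 -4.176 -0.778
vertex 2.169 -3.341 -1.072
endloop
endfacet
facet normal 0.519 0.821 0.240
outer loop
vertex 2.816 -3.761 -1.034
vertex 2.169 -3.341 -1.072
vertex 2.248 -3.804 0.338
endloop
endfacet
facet normal -0.149 -0.313 -0.938
outer loop
vertex 2.169 -3.341 -1.072
vertex 2.072 -4.176 -0.778
vertex 1.449 -3.55 -0.888
endloop
endfacet
facet normal -0.189 0.930 0.316
outer loop
vertex 2.169 -3.341 -1.072
vertex 1.449 -3.55 -0.888
vertex 2.248 -3.804 0.338
endloop
endfacet
facet normal -0.148 -0.312 -0.938
outer loop
vertex 1.449 -3.55 -0.888
vertex 2.072 -4.176 -0.778
vertex 1.197 -4.23 -0.622
endloop
endfacet
facet normal -0.691 0.471 0.548
outer loop
vertex 1.449 -3.55 -0.888
vertex 1.197 -4.23 -0.622
vertex 2.248 -3.804 0.338
endloop
endfacet
facet normal -0.148 -0.312 -0.939
outer loop
vertex 1.197 -4.23 -0.622
vertex 2.072 -4.176 -0.778
vertex 1.604 -4.869 -0.474
endloop
endfacet
facet normal -0.611 -0.212 0.763
outer loop
vertex 1.197 -4.23 -0.622
vertex 1.604 -4.869 -0.474
vertex 2.248 -3.804 0.338
endloop
endfacet
facet normal -0.148 -0.312 -0.939
outer loop
vertex 1.604 -4.869 -0.474
vertex 2.072 -4.176 -0.778
vertex 2.363 -4.986 -0.555
endloop
endfacet
facet normal -0.008 -0.603 0.797
outer loop
vertex 1.604 -4.869 -0.474
vertex 2.363 -4.986 -0.555
vertex 2.248 -3.804 0.338
endloop
endfacet
facet normal -0.148 -0.312 -0.939
outer loop
vertex 2.363 -4.986 -0.555
vertex 2.072 -4.176 -0.778
vertex 2.903 -4.493 -0.804
endloop
endfacet
facet normal 0.663 -0.409 0.627
outer loop
vertex 2.363 -4.986 -0.555
vertex 2.903 -4.493 -0.804
vertex 2.248 -3.804 0.338
endloop
endfacet

endsolid


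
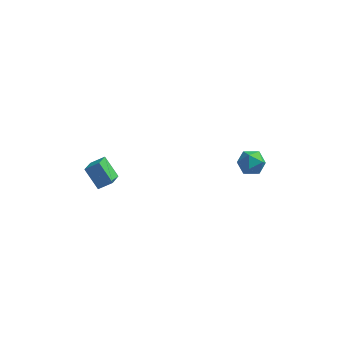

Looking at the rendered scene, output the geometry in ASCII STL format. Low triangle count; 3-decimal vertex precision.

solid 
facet normal -0.173 0.429 0.887
outer loop
vertex 2.746 3.11 -2.028
vertex 3.161 2.486 -1.645
vertex 3.574 3.174 -1.897
endloop
endfacet
facet normal -0.129 0.921 0.369
outer loop
vertex 2.746 3.11 -2.028
vertex 3.574 3.174 -1.897
vertex 3.243 3.421 -2.63
endloop
endfacet
facet normal -0.627 0.770 -0.120
outer loop
vertex 2.746 3.11 -2.028
vertex 3.243 3.421 -2.63
vertex 2.625 2.887 -2.83
endloop
endfacet
facet normal -0.978 0.187 0.096
outer loop
vertex 2.746 3.11 -2.028
vertex 2.625 2.887 -2.83
vertex 2.574 2.309 -2.221
endloop
endfacet
facet normal -0.697 -0.023 0.717
outer loop
vertex 2.746 3.11 -2.028
vertex 2.574 2.309 -2.221
vertex 3.161 2.486 -1.645
endloop
endfacet
facet normal 0.510 0.858 0.059
outer loop
vertex 3.243 3.421 -2.63
vertex 3.574 3.174 -1.897
vertex 3.966 2.991 -2.619
endloop
endfacet
facet normal 0.440 0.064 0.896
outer loop
vertex 3.574 3.174 -1.897
vertex 3.161 2.486 -1.645
vertex 3.915 2.413 -2.01
endloop
endfacet
facet normal -0.408 -0.669 0.621
outer loop
vertex 3.161 2.486 -1.645
vertex 2.574 2.309 -2.221
vertex 3.297 1.879 -2.21
endloop
endfacet
facet normal -0.862 -0.329 -0.385
outer loop
vertex 2.574 2.309 -2.221
vertex 2.625 2.887 -2.83
vertex 2.966 2.126 -2.943
endloop
endfacet
facet normal -0.295 0.615 -0.732
outer loop
vertex 2.625 2.887 -2.83
vertex 3.243 3.421 -2.63
vertex 3.379 2.814 -3.195
endloop
endfacet
facet normal 0.978 -0.187 -0.096
outer loop
vertex 3.794 2.19 -2.812
vertex 3.966 2.991 -2.619
vertex 3.915 2.413 -2.01
endloop
endfacet
facet normal 0.627 -0.770 0.120
outer loop
vertex 3.794 2.19 -2.812
vertex 3.915 2.413 -2.01
vertex 3.297 1.879 -2.21
endloop
endfacet
facet normal 0.129 -0.921 -0.369
outer loop
vertex 3.794 2.19 -2.812
vertex 3.297 1.879 -2.21
vertex 2.966 2.126 -2.943
endloop
endfacet
facet normal 0.173 -0.429 -0.887
outer loop
vertex 3.794 2.19 -2.812
vertex 2.966 2.126 -2.943
vertex 3.379 2.814 -3.195
endloop
endfacet
facet normal 0.697 0.023 -0.717
outer loop
vertex 3.794 2.19 -2.812
vertex 3.379 2.814 -3.195
vertex 3.966 2.991 -2.619
endloop
endfacet
facet normal 0.862 0.329 0.385
outer loop
vertex 3.915 2.413 -2.01
vertex 3.966 2.991 -2.619
vertex 3.574 3.174 -1.897
endloop
endfacet
facet normal 0.295 -0.615 0.732
outer loop
vertex 3.297 1.879 -2.21
vertex 3.915 2.413 -2.01
vertex 3.161 2.486 -1.645
endloop
endfacet
facet normal -0.510 -0.858 -0.059
outer loop
vertex 2.966 2.126 -2.943
vertex 3.297 1.879 -2.21
vertex 2.574 2.309 -2.221
endloop
endfacet
facet normal -0.440 -0.064 -0.896
outer loop
vertex 3.379 2.814 -3.195
vertex 2.966 2.126 -2.943
vertex 2.625 2.887 -2.83
endloop
endfacet
facet normal 0.408 0.669 -0.621
outer loop
vertex 3.966 2.991 -2.619
vertex 3.379 2.814 -3.195
vertex 3.243 3.421 -2.63
endloop
endfacet
facet normal -0.592 0.349 0.727
outer loop
vertex -4.663 -1.031 -1.196
vertex -3.946 -0.809 -0.719
vertex -4.657 0.053 -1.711
endloop
endfacet
facet normal -0.806 -0.250 -0.537
outer loop
vertex -3.834 -0.431 -2.721
vertex -4.663 -1.031 -1.196
vertex -4.657 0.053 -1.711
endloop
endfacet
facet normal -0.592 0.349 0.727
outer loop
vertex -4.657 0.053 -1.711
vertex -3.946 -0.809 -0.719
vertex -3.939 0.275 -1.233
endloop
endfacet
facet normal 0.006 0.904 -0.428
outer loop
vertex -3.939 0.275 -1.233
vertex -3.834 -0.431 -2.721
vertex -4.657 0.053 -1.711
endloop
endfacet
facet normal -0.005 -0.903 0.429
outer loop
vertex -4.663 -1.031 -1.196
vertex -3.123 -1.293 -1.729
vertex -3.946 -0.809 -0.719
endloop
endfacet
facet normal -0.806 -0.249 -0.536
outer loop
vertex -3.841 -1.515 -2.207
vertex -4.663 -1.031 -1.196
vertex -3.834 -0.431 -2.721
endloop
endfacet
facet normal -0.006 -0.904 0.428
outer loop
vertex -3.841 -1.515 -2.207
vertex -3.123 -1.293 -1.729
vertex -4.663 -1.031 -1.196
endloop
endfacet
facet normal 0.806 0.249 0.537
outer loop
vertex -3.946 -0.809 -0.719
vertex -3.123 -1.293 -1.729
vertex -3.939 0.275 -1.233
endloop
endfacet
facet normal 0.005 0.904 -0.428
outer loop
vertex -3.117 -0.209 -2.244
vertex -3.834 -0.431 -2.721
vertex -3.939 0.275 -1.233
endloop
endfacet
facet normal 0.806 0.250 0.536
outer loop
vertex -3.939 0.275 -1.233
vertex -3.123 -1.293 -1.729
vertex -3.117 -0.209 -2.244
endloop
endfacet
facet normal 0.592 -0.349 -0.727
outer loop
vertex -3.117 -0.209 -2.244
vertex -3.841 -1.515 -2.207
vertex -3.834 -0.431 -2.721
endloop
endfacet
facet normal 0.592 -0.349 -0.727
outer loop
vertex -3.123 -1.293 -1.729
vertex -3.841 -1.515 -2.207
vertex -3.117 -0.209 -2.244
endloop
endfacet

endsolid


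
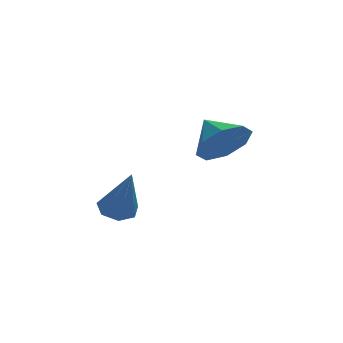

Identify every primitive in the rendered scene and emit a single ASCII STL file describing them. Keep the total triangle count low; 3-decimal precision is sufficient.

solid 
facet normal -0.148 0.419 -0.896
outer loop
vertex -0.608 -1.172 -0.574
vertex -1.297 -1.279 -0.51
vertex -0.921 -0.723 -0.312
endloop
endfacet
facet normal 0.851 0.383 0.359
outer loop
vertex -0.608 -1.172 -0.574
vertex -0.921 -0.723 -0.312
vertex -0.983 -2.161 1.37
endloop
endfacet
facet normal -0.150 0.420 -0.895
outer loop
vertex -0.921 -0.723 -0.312
vertex -1.297 -1.279 -0.51
vertex -1.518 -0.693 -0.198
endloop
endfacet
facet normal 0.161 0.747 0.645
outer loop
vertex -0.921 -0.723 -0.312
vertex -1.518 -0.693 -0.198
vertex -0.983 -2.161 1.37
endloop
endfacet
facet normal -0.149 0.420 -0.895
outer loop
vertex -1.518 -0.693 -0.198
vertex -1.297 -1.279 -0.51
vertex -1.947 -1.105 -0.32
endloop
endfacet
facet normal -0.620 0.456 0.639
outer loop
vertex -1.518 -0.693 -0.198
vertex -1.947 -1.105 -0.32
vertex -0.983 -2.161 1.37
endloop
endfacet
facet normal -0.149 0.420 -0.895
outer loop
vertex -1.947 -1.105 -0.32
vertex -1.297 -1.279 -0.51
vertex -1.887 -1.648 -0.585
endloop
endfacet
facet normal -0.899 -0.268 0.346
outer loop
vertex -1.947 -1.105 -0.32
vertex -1.887 -1.648 -0.585
vertex -0.983 -2.161 1.37
endloop
endfacet
facet normal -0.148 0.419 -0.896
outer loop
vertex -1.887 -1.648 -0.585
vertex -1.297 -1.279 -0.51
vertex -1.382 -1.914 -0.793
endloop
endfacet
facet normal -0.470 -0.882 -0.014
outer loop
vertex -1.887 -1.648 -0.585
vertex -1.382 -1.914 -0.793
vertex -0.983 -2.161 1.37
endloop
endfacet
facet normal -0.150 0.419 -0.895
outer loop
vertex -1.382 -1.914 -0.793
vertex -1.297 -1.279 -0.51
vertex -0.813 -1.702 -0.789
endloop
endfacet
facet normal 0.345 -0.923 -0.169
outer loop
vertex -1.382 -1.914 -0.793
vertex -0.813 -1.702 -0.789
vertex -0.983 -2.161 1.37
endloop
endfacet
facet normal -0.148 0.421 -0.895
outer loop
vertex -0.813 -1.702 -0.789
vertex -1.297 -1.279 -0.51
vertex -0.608 -1.172 -0.574
endloop
endfacet
facet normal 0.933 -0.360 -0.003
outer loop
vertex -0.813 -1.702 -0.789
vertex -0.608 -1.172 -0.574
vertex -0.983 -2.161 1.37
endloop
endfacet
facet normal 0.316 -0.818 -0.480
outer loop
vertex 3.077 -0.305 2.381
vertex 2.538 0.005 1.498
vertex 3.535 0.166 1.88
endloop
endfacet
facet normal 0.439 0.418 0.795
outer loop
vertex 3.077 -0.305 2.381
vertex 3.535 0.166 1.88
vertex 2.102 1.135 2.162
endloop
endfacet
facet normal 0.316 -0.818 -0.480
outer loop
vertex 3.535 0.166 1.88
vertex 2.538 0.005 1.498
vertex 3.409 0.543 1.155
endloop
endfacet
facet normal 0.574 0.763 0.297
outer loop
vertex 3.535 0.166 1.88
vertex 3.409 0.543 1.155
vertex 2.102 1.135 2.162
endloop
endfacet
facet normal 0.316 -0.818 -0.481
outer loop
vertex 3.409 0.543 1.155
vertex 2.538 0.005 1.498
vertex 2.773 0.605 0.632
endloop
endfacet
facet normal 0.264 0.941 -0.210
outer loop
vertex 3.409 0.543 1.155
vertex 2.773 0.605 0.632
vertex 2.102 1.135 2.162
endloop
endfacet
facet normal 0.315 -0.818 -0.481
outer loop
vertex 2.773 0.605 0.632
vertex 2.538 0.005 1.498
vertex 1.999 0.316 0.616
endloop
endfacet
facet normal -0.308 0.849 -0.429
outer loop
vertex 2.773 0.605 0.632
vertex 1.999 0.316 0.616
vertex 2.102 1.135 2.162
endloop
endfacet
facet normal 0.315 -0.818 -0.481
outer loop
vertex 1.999 0.316 0.616
vertex 2.538 0.005 1.498
vertex 1.54 -0.155 1.117
endloop
endfacet
facet normal -0.809 0.541 -0.233
outer loop
vertex 1.999 0.316 0.616
vertex 1.54 -0.155 1.117
vertex 2.102 1.135 2.162
endloop
endfacet
facet normal 0.315 -0.818 -0.481
outer loop
vertex 1.54 -0.155 1.117
vertex 2.538 0.005 1.498
vertex 1.666 -0.532 1.841
endloop
endfacet
facet normal -0.944 0.196 0.266
outer loop
vertex 1.54 -0.155 1.117
vertex 1.666 -0.532 1.841
vertex 2.102 1.135 2.162
endloop
endfacet
facet normal 0.315 -0.819 -0.480
outer loop
vertex 1.666 -0.532 1.841
vertex 2.538 0.005 1.498
vertex 2.302 -0.594 2.365
endloop
endfacet
facet normal -0.635 0.017 0.773
outer loop
vertex 1.666 -0.532 1.841
vertex 2.302 -0.594 2.365
vertex 2.102 1.135 2.162
endloop
endfacet
facet normal 0.315 -0.819 -0.480
outer loop
vertex 2.302 -0.594 2.365
vertex 2.538 0.005 1.498
vertex 3.077 -0.305 2.381
endloop
endfacet
facet normal -0.061 0.109 0.992
outer loop
vertex 2.302 -0.594 2.365
vertex 3.077 -0.305 2.381
vertex 2.102 1.135 2.162
endloop
endfacet

endsolid


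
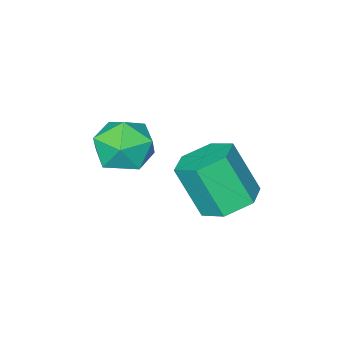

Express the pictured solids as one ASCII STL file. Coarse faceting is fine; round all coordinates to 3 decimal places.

solid 
facet normal -0.480 0.859 -0.177
outer loop
vertex -1.606 2.04 2.968
vertex -2.529 1.516 2.925
vertex -2.18 1.902 3.851
endloop
endfacet
facet normal 0.104 0.970 0.219
outer loop
vertex -1.606 2.04 2.968
vertex -2.18 1.902 3.851
vertex -1.125 1.783 3.879
endloop
endfacet
facet normal 0.667 0.730 -0.146
outer loop
vertex -1.606 2.04 2.968
vertex -1.125 1.783 3.879
vertex -0.822 1.324 2.97
endloop
endfacet
facet normal 0.432 0.471 -0.769
outer loop
vertex -1.606 2.04 2.968
vertex -0.822 1.324 2.97
vertex -1.69 1.159 2.381
endloop
endfacet
facet normal -0.276 0.551 -0.787
outer loop
vertex -1.606 2.04 2.968
vertex -1.69 1.159 2.381
vertex -2.529 1.516 2.925
endloop
endfacet
facet normal 0.044 0.580 0.813
outer loop
vertex -1.125 1.783 3.879
vertex -2.18 1.902 3.851
vertex -1.75 1.101 4.399
endloop
endfacet
facet normal -0.900 0.401 0.172
outer loop
vertex -2.18 1.902 3.851
vertex -2.529 1.516 2.925
vertex -2.618 0.936 3.81
endloop
endfacet
facet normal -0.571 -0.099 -0.815
outer loop
vertex -2.529 1.516 2.925
vertex -1.69 1.159 2.381
vertex -2.315 0.477 2.901
endloop
endfacet
facet normal 0.576 -0.228 -0.785
outer loop
vertex -1.69 1.159 2.381
vertex -0.822 1.324 2.97
vertex -1.26 0.358 2.929
endloop
endfacet
facet normal 0.956 0.192 0.222
outer loop
vertex -0.822 1.324 2.97
vertex -1.125 1.783 3.879
vertex -0.911 0.744 3.855
endloop
endfacet
facet normal -0.432 -0.471 0.769
outer loop
vertex -1.834 0.22 3.812
vertex -1.75 1.101 4.399
vertex -2.618 0.936 3.81
endloop
endfacet
facet normal -0.667 -0.730 0.146
outer loop
vertex -1.834 0.22 3.812
vertex -2.618 0.936 3.81
vertex -2.315 0.477 2.901
endloop
endfacet
facet normal -0.104 -0.970 -0.219
outer loop
vertex -1.834 0.22 3.812
vertex -2.315 0.477 2.901
vertex -1.26 0.358 2.929
endloop
endfacet
facet normal 0.480 -0.859 0.177
outer loop
vertex -1.834 0.22 3.812
vertex -1.26 0.358 2.929
vertex -0.911 0.744 3.855
endloop
endfacet
facet normal 0.276 -0.551 0.787
outer loop
vertex -1.834 0.22 3.812
vertex -0.911 0.744 3.855
vertex -1.75 1.101 4.399
endloop
endfacet
facet normal -0.576 0.228 0.785
outer loop
vertex -2.618 0.936 3.81
vertex -1.75 1.101 4.399
vertex -2.18 1.902 3.851
endloop
endfacet
facet normal -0.956 -0.192 -0.222
outer loop
vertex -2.315 0.477 2.901
vertex -2.618 0.936 3.81
vertex -2.529 1.516 2.925
endloop
endfacet
facet normal -0.044 -0.580 -0.813
outer loop
vertex -1.26 0.358 2.929
vertex -2.315 0.477 2.901
vertex -1.69 1.159 2.381
endloop
endfacet
facet normal 0.900 -0.401 -0.172
outer loop
vertex -0.911 0.744 3.855
vertex -1.26 0.358 2.929
vertex -0.822 1.324 2.97
endloop
endfacet
facet normal 0.571 0.099 0.815
outer loop
vertex -1.75 1.101 4.399
vertex -0.911 0.744 3.855
vertex -1.125 1.783 3.879
endloop
endfacet
facet normal -0.188 0.452 -0.872
outer loop
vertex -2.376 3.974 1.806
vertex -3.256 4.203 2.115
vertex -2.523 4.803 2.268
endloop
endfacet
facet normal 0.970 0.224 -0.093
outer loop
vertex -2.376 3.974 1.806
vertex -2.523 4.803 2.268
vertex -2.024 3.129 3.437
endloop
endfacet
facet normal 0.970 0.224 -0.093
outer loop
vertex -2.024 3.129 3.437
vertex -2.523 4.803 2.268
vertex -2.171 3.958 3.898
endloop
endfacet
facet normal 0.188 -0.452 0.872
outer loop
vertex -2.024 3.129 3.437
vertex -2.171 3.958 3.898
vertex -2.904 3.357 3.745
endloop
endfacet
facet normal -0.188 0.452 -0.872
outer loop
vertex -2.523 4.803 2.268
vertex -3.256 4.203 2.115
vertex -3.403 5.032 2.576
endloop
endfacet
facet normal 0.353 0.860 0.369
outer loop
vertex -2.523 4.803 2.268
vertex -3.403 5.032 2.576
vertex -2.171 3.958 3.898
endloop
endfacet
facet normal 0.353 0.860 0.370
outer loop
vertex -2.171 3.958 3.898
vertex -3.403 5.032 2.576
vertex -3.051 4.186 4.207
endloop
endfacet
facet normal 0.189 -0.452 0.872
outer loop
vertex -2.171 3.958 3.898
vertex -3.051 4.186 4.207
vertex -2.904 3.357 3.745
endloop
endfacet
facet normal -0.188 0.452 -0.872
outer loop
vertex -3.403 5.032 2.576
vertex -3.256 4.203 2.115
vertex -4.136 4.431 2.423
endloop
endfacet
facet normal -0.618 0.636 0.463
outer loop
vertex -3.403 5.032 2.576
vertex -4.136 4.431 2.423
vertex -3.051 4.186 4.207
endloop
endfacet
facet normal -0.617 0.636 0.463
outer loop
vertex -3.051 4.186 4.207
vertex -4.136 4.431 2.423
vertex -3.784 3.586 4.054
endloop
endfacet
facet normal 0.188 -0.452 0.872
outer loop
vertex -3.051 4.186 4.207
vertex -3.784 3.586 4.054
vertex -2.904 3.357 3.745
endloop
endfacet
facet normal -0.188 0.452 -0.872
outer loop
vertex -4.136 4.431 2.423
vertex -3.256 4.203 2.115
vertex -3.989 3.602 1.962
endloop
endfacet
facet normal -0.970 -0.224 0.093
outer loop
vertex -4.136 4.431 2.423
vertex -3.989 3.602 1.962
vertex -3.784 3.586 4.054
endloop
endfacet
facet normal -0.970 -0.224 0.093
outer loop
vertex -3.784 3.586 4.054
vertex -3.989 3.602 1.962
vertex -3.637 2.757 3.592
endloop
endfacet
facet normal 0.188 -0.452 0.872
outer loop
vertex -3.784 3.586 4.054
vertex -3.637 2.757 3.592
vertex -2.904 3.357 3.745
endloop
endfacet
facet normal -0.189 0.452 -0.872
outer loop
vertex -3.989 3.602 1.962
vertex -3.256 4.203 2.115
vertex -3.109 3.374 1.653
endloop
endfacet
facet normal -0.353 -0.860 -0.370
outer loop
vertex -3.989 3.602 1.962
vertex -3.109 3.374 1.653
vertex -3.637 2.757 3.592
endloop
endfacet
facet normal -0.353 -0.859 -0.370
outer loop
vertex -3.637 2.757 3.592
vertex -3.109 3.374 1.653
vertex -2.757 2.528 3.284
endloop
endfacet
facet normal 0.188 -0.452 0.872
outer loop
vertex -3.637 2.757 3.592
vertex -2.757 2.528 3.284
vertex -2.904 3.357 3.745
endloop
endfacet
facet normal -0.188 0.452 -0.872
outer loop
vertex -3.109 3.374 1.653
vertex -3.256 4.203 2.115
vertex -2.376 3.974 1.806
endloop
endfacet
facet normal 0.617 -0.636 -0.463
outer loop
vertex -3.109 3.374 1.653
vertex -2.376 3.974 1.806
vertex -2.757 2.528 3.284
endloop
endfacet
facet normal 0.618 -0.636 -0.463
outer loop
vertex -2.757 2.528 3.284
vertex -2.376 3.974 1.806
vertex -2.024 3.129 3.437
endloop
endfacet
facet normal 0.188 -0.452 0.872
outer loop
vertex -2.757 2.528 3.284
vertex -2.024 3.129 3.437
vertex -2.904 3.357 3.745
endloop
endfacet

endsolid


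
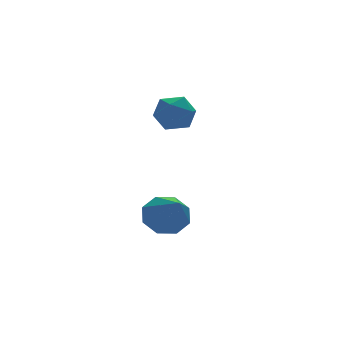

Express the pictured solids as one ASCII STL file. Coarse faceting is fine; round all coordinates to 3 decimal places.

solid 
facet normal 0.170 0.799 -0.577
outer loop
vertex -2.287 3.229 -0.19
vertex -2.683 2.963 -0.675
vertex -2.785 3.371 -0.14
endloop
endfacet
facet normal 0.157 0.209 0.965
outer loop
vertex -2.287 3.229 -0.19
vertex -2.785 3.371 -0.14
vertex -2.957 1.677 0.255
endloop
endfacet
facet normal 0.169 0.799 -0.577
outer loop
vertex -2.785 3.371 -0.14
vertex -2.683 2.963 -0.675
vertex -3.224 3.274 -0.403
endloop
endfacet
facet normal -0.537 0.243 0.808
outer loop
vertex -2.785 3.371 -0.14
vertex -3.224 3.274 -0.403
vertex -2.957 1.677 0.255
endloop
endfacet
facet normal 0.169 0.799 -0.577
outer loop
vertex -3.224 3.274 -0.403
vertex -2.683 2.963 -0.675
vertex -3.346 2.995 -0.825
endloop
endfacet
facet normal -0.953 -0.036 0.299
outer loop
vertex -3.224 3.274 -0.403
vertex -3.346 2.995 -0.825
vertex -2.957 1.677 0.255
endloop
endfacet
facet normal 0.169 0.799 -0.578
outer loop
vertex -3.346 2.995 -0.825
vertex -2.683 2.963 -0.675
vertex -3.08 2.697 -1.159
endloop
endfacet
facet normal -0.847 -0.464 -0.261
outer loop
vertex -3.346 2.995 -0.825
vertex -3.08 2.697 -1.159
vertex -2.957 1.677 0.255
endloop
endfacet
facet normal 0.169 0.798 -0.578
outer loop
vertex -3.08 2.697 -1.159
vertex -2.683 2.963 -0.675
vertex -2.581 2.555 -1.209
endloop
endfacet
facet normal -0.279 -0.790 -0.546
outer loop
vertex -3.08 2.697 -1.159
vertex -2.581 2.555 -1.209
vertex -2.957 1.677 0.255
endloop
endfacet
facet normal 0.170 0.798 -0.578
outer loop
vertex -2.581 2.555 -1.209
vertex -2.683 2.963 -0.675
vertex -2.143 2.652 -0.946
endloop
endfacet
facet normal 0.415 -0.823 -0.387
outer loop
vertex -2.581 2.555 -1.209
vertex -2.143 2.652 -0.946
vertex -2.957 1.677 0.255
endloop
endfacet
facet normal 0.170 0.799 -0.577
outer loop
vertex -2.143 2.652 -0.946
vertex -2.683 2.963 -0.675
vertex -2.021 2.931 -0.524
endloop
endfacet
facet normal 0.830 -0.545 0.120
outer loop
vertex -2.143 2.652 -0.946
vertex -2.021 2.931 -0.524
vertex -2.957 1.677 0.255
endloop
endfacet
facet normal 0.170 0.799 -0.577
outer loop
vertex -2.021 2.931 -0.524
vertex -2.683 2.963 -0.675
vertex -2.287 3.229 -0.19
endloop
endfacet
facet normal 0.723 -0.117 0.681
outer loop
vertex -2.021 2.931 -0.524
vertex -2.287 3.229 -0.19
vertex -2.957 1.677 0.255
endloop
endfacet
facet normal -0.761 0.622 0.183
outer loop
vertex -2.194 4.454 2.428
vertex -2.569 3.946 2.594
vertex -2.212 4.25 3.047
endloop
endfacet
facet normal -0.135 0.942 0.307
outer loop
vertex -2.194 4.454 2.428
vertex -2.212 4.25 3.047
vertex -1.644 4.419 2.777
endloop
endfacet
facet normal 0.247 0.923 -0.296
outer loop
vertex -2.194 4.454 2.428
vertex -1.644 4.419 2.777
vertex -1.649 4.221 2.156
endloop
endfacet
facet normal -0.144 0.590 -0.794
outer loop
vertex -2.194 4.454 2.428
vertex -1.649 4.221 2.156
vertex -2.221 3.929 2.043
endloop
endfacet
facet normal -0.768 0.404 -0.497
outer loop
vertex -2.194 4.454 2.428
vertex -2.221 3.929 2.043
vertex -2.569 3.946 2.594
endloop
endfacet
facet normal 0.213 0.561 0.800
outer loop
vertex -1.644 4.419 2.777
vertex -2.212 4.25 3.047
vertex -1.679 3.891 3.157
endloop
endfacet
facet normal -0.799 0.045 0.599
outer loop
vertex -2.212 4.25 3.047
vertex -2.569 3.946 2.594
vertex -2.251 3.599 3.044
endloop
endfacet
facet normal -0.809 -0.307 -0.501
outer loop
vertex -2.569 3.946 2.594
vertex -2.221 3.929 2.043
vertex -2.256 3.401 2.423
endloop
endfacet
facet normal 0.197 -0.007 -0.980
outer loop
vertex -2.221 3.929 2.043
vertex -1.649 4.221 2.156
vertex -1.688 3.57 2.153
endloop
endfacet
facet normal 0.829 0.531 -0.176
outer loop
vertex -1.649 4.221 2.156
vertex -1.644 4.419 2.777
vertex -1.331 3.874 2.606
endloop
endfacet
facet normal 0.144 -0.590 0.794
outer loop
vertex -1.706 3.366 2.772
vertex -1.679 3.891 3.157
vertex -2.251 3.599 3.044
endloop
endfacet
facet normal -0.247 -0.923 0.296
outer loop
vertex -1.706 3.366 2.772
vertex -2.251 3.599 3.044
vertex -2.256 3.401 2.423
endloop
endfacet
facet normal 0.135 -0.942 -0.307
outer loop
vertex -1.706 3.366 2.772
vertex -2.256 3.401 2.423
vertex -1.688 3.57 2.153
endloop
endfacet
facet normal 0.761 -0.622 -0.183
outer loop
vertex -1.706 3.366 2.772
vertex -1.688 3.57 2.153
vertex -1.331 3.874 2.606
endloop
endfacet
facet normal 0.768 -0.404 0.497
outer loop
vertex -1.706 3.366 2.772
vertex -1.331 3.874 2.606
vertex -1.679 3.891 3.157
endloop
endfacet
facet normal -0.197 0.007 0.980
outer loop
vertex -2.251 3.599 3.044
vertex -1.679 3.891 3.157
vertex -2.212 4.25 3.047
endloop
endfacet
facet normal -0.829 -0.531 0.176
outer loop
vertex -2.256 3.401 2.423
vertex -2.251 3.599 3.044
vertex -2.569 3.946 2.594
endloop
endfacet
facet normal -0.213 -0.561 -0.800
outer loop
vertex -1.688 3.57 2.153
vertex -2.256 3.401 2.423
vertex -2.221 3.929 2.043
endloop
endfacet
facet normal 0.799 -0.045 -0.599
outer loop
vertex -1.331 3.874 2.606
vertex -1.688 3.57 2.153
vertex -1.649 4.221 2.156
endloop
endfacet
facet normal 0.809 0.307 0.501
outer loop
vertex -1.679 3.891 3.157
vertex -1.331 3.874 2.606
vertex -1.644 4.419 2.777
endloop
endfacet

endsolid


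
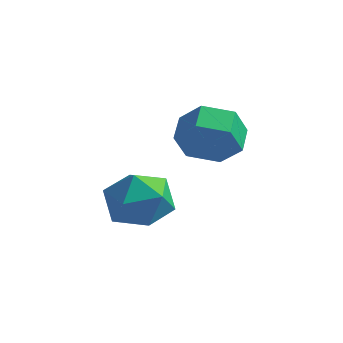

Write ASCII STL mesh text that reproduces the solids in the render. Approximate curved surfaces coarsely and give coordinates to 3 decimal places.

solid 
facet normal -0.627 -0.069 0.776
outer loop
vertex -1.279 0.798 -0.212
vertex -1.418 -0.319 -0.424
vertex -0.585 0.031 0.281
endloop
endfacet
facet normal -0.141 0.441 0.886
outer loop
vertex -1.279 0.798 -0.212
vertex -0.585 0.031 0.281
vertex -0.154 1.008 -0.137
endloop
endfacet
facet normal -0.194 0.915 0.355
outer loop
vertex -1.279 0.798 -0.212
vertex -0.154 1.008 -0.137
vertex -0.721 1.261 -1.1
endloop
endfacet
facet normal -0.712 0.697 -0.084
outer loop
vertex -1.279 0.798 -0.212
vertex -0.721 1.261 -1.1
vertex -1.502 0.441 -1.278
endloop
endfacet
facet normal -0.980 0.089 0.175
outer loop
vertex -1.279 0.798 -0.212
vertex -1.502 0.441 -1.278
vertex -1.418 -0.319 -0.424
endloop
endfacet
facet normal 0.505 0.142 0.852
outer loop
vertex -0.154 1.008 -0.137
vertex -0.585 0.031 0.281
vertex 0.402 0.019 -0.302
endloop
endfacet
facet normal -0.281 -0.685 0.672
outer loop
vertex -0.585 0.031 0.281
vertex -1.418 -0.319 -0.424
vertex -0.379 -0.801 -0.48
endloop
endfacet
facet normal -0.852 -0.429 -0.298
outer loop
vertex -1.418 -0.319 -0.424
vertex -1.502 0.441 -1.278
vertex -0.946 -0.548 -1.443
endloop
endfacet
facet normal -0.418 0.555 -0.719
outer loop
vertex -1.502 0.441 -1.278
vertex -0.721 1.261 -1.1
vertex -0.515 0.429 -1.861
endloop
endfacet
facet normal 0.420 0.907 -0.009
outer loop
vertex -0.721 1.261 -1.1
vertex -0.154 1.008 -0.137
vertex 0.318 0.779 -1.156
endloop
endfacet
facet normal 0.712 -0.697 0.084
outer loop
vertex 0.179 -0.338 -1.368
vertex 0.402 0.019 -0.302
vertex -0.379 -0.801 -0.48
endloop
endfacet
facet normal 0.194 -0.915 -0.355
outer loop
vertex 0.179 -0.338 -1.368
vertex -0.379 -0.801 -0.48
vertex -0.946 -0.548 -1.443
endloop
endfacet
facet normal 0.141 -0.441 -0.886
outer loop
vertex 0.179 -0.338 -1.368
vertex -0.946 -0.548 -1.443
vertex -0.515 0.429 -1.861
endloop
endfacet
facet normal 0.627 0.069 -0.776
outer loop
vertex 0.179 -0.338 -1.368
vertex -0.515 0.429 -1.861
vertex 0.318 0.779 -1.156
endloop
endfacet
facet normal 0.980 -0.089 -0.175
outer loop
vertex 0.179 -0.338 -1.368
vertex 0.318 0.779 -1.156
vertex 0.402 0.019 -0.302
endloop
endfacet
facet normal 0.418 -0.555 0.719
outer loop
vertex -0.379 -0.801 -0.48
vertex 0.402 0.019 -0.302
vertex -0.585 0.031 0.281
endloop
endfacet
facet normal -0.420 -0.907 0.009
outer loop
vertex -0.946 -0.548 -1.443
vertex -0.379 -0.801 -0.48
vertex -1.418 -0.319 -0.424
endloop
endfacet
facet normal -0.505 -0.142 -0.852
outer loop
vertex -0.515 0.429 -1.861
vertex -0.946 -0.548 -1.443
vertex -1.502 0.441 -1.278
endloop
endfacet
facet normal 0.281 0.685 -0.672
outer loop
vertex 0.318 0.779 -1.156
vertex -0.515 0.429 -1.861
vertex -0.721 1.261 -1.1
endloop
endfacet
facet normal 0.852 0.429 0.298
outer loop
vertex 0.402 0.019 -0.302
vertex 0.318 0.779 -1.156
vertex -0.154 1.008 -0.137
endloop
endfacet
facet normal 0.364 -0.836 -0.411
outer loop
vertex 0.945 2.692 1.366
vertex 0.176 2.694 0.681
vertex 1.057 3.182 0.467
endloop
endfacet
facet normal 0.925 0.274 0.264
outer loop
vertex 0.945 2.692 1.366
vertex 1.057 3.182 0.467
vertex 0.573 3.545 1.785
endloop
endfacet
facet normal 0.925 0.272 0.265
outer loop
vertex 0.573 3.545 1.785
vertex 1.057 3.182 0.467
vertex 0.686 4.035 0.886
endloop
endfacet
facet normal -0.365 0.836 0.410
outer loop
vertex 0.573 3.545 1.785
vertex 0.686 4.035 0.886
vertex -0.196 3.546 1.099
endloop
endfacet
facet normal 0.364 -0.837 -0.410
outer loop
vertex 1.057 3.182 0.467
vertex 0.176 2.694 0.681
vertex 0.288 3.183 -0.218
endloop
endfacet
facet normal 0.557 0.549 -0.624
outer loop
vertex 1.057 3.182 0.467
vertex 0.288 3.183 -0.218
vertex 0.686 4.035 0.886
endloop
endfacet
facet normal 0.557 0.548 -0.624
outer loop
vertex 0.686 4.035 0.886
vertex 0.288 3.183 -0.218
vertex -0.083 4.036 0.2
endloop
endfacet
facet normal -0.365 0.836 0.410
outer loop
vertex 0.686 4.035 0.886
vertex -0.083 4.036 0.2
vertex -0.196 3.546 1.099
endloop
endfacet
facet normal 0.364 -0.836 -0.410
outer loop
vertex 0.288 3.183 -0.218
vertex 0.176 2.694 0.681
vertex -0.593 2.695 -0.005
endloop
endfacet
facet normal -0.367 0.276 -0.888
outer loop
vertex 0.288 3.183 -0.218
vertex -0.593 2.695 -0.005
vertex -0.083 4.036 0.2
endloop
endfacet
facet normal -0.368 0.276 -0.888
outer loop
vertex -0.083 4.036 0.2
vertex -0.593 2.695 -0.005
vertex -0.965 3.548 0.414
endloop
endfacet
facet normal -0.363 0.836 0.410
outer loop
vertex -0.083 4.036 0.2
vertex -0.965 3.548 0.414
vertex -0.196 3.546 1.099
endloop
endfacet
facet normal 0.365 -0.836 -0.410
outer loop
vertex -0.593 2.695 -0.005
vertex 0.176 2.694 0.681
vertex -0.706 2.205 0.894
endloop
endfacet
facet normal -0.925 -0.273 -0.265
outer loop
vertex -0.593 2.695 -0.005
vertex -0.706 2.205 0.894
vertex -0.965 3.548 0.414
endloop
endfacet
facet normal -0.925 -0.273 -0.264
outer loop
vertex -0.965 3.548 0.414
vertex -0.706 2.205 0.894
vertex -1.077 3.058 1.313
endloop
endfacet
facet normal -0.364 0.836 0.411
outer loop
vertex -0.965 3.548 0.414
vertex -1.077 3.058 1.313
vertex -0.196 3.546 1.099
endloop
endfacet
facet normal 0.365 -0.836 -0.410
outer loop
vertex -0.706 2.205 0.894
vertex 0.176 2.694 0.681
vertex 0.063 2.204 1.58
endloop
endfacet
facet normal -0.557 -0.549 0.624
outer loop
vertex -0.706 2.205 0.894
vertex 0.063 2.204 1.58
vertex -1.077 3.058 1.313
endloop
endfacet
facet normal -0.557 -0.548 0.624
outer loop
vertex -1.077 3.058 1.313
vertex 0.063 2.204 1.58
vertex -0.308 3.057 1.998
endloop
endfacet
facet normal -0.364 0.837 0.410
outer loop
vertex -1.077 3.058 1.313
vertex -0.308 3.057 1.998
vertex -0.196 3.546 1.099
endloop
endfacet
facet normal 0.363 -0.836 -0.410
outer loop
vertex 0.063 2.204 1.58
vertex 0.176 2.694 0.681
vertex 0.945 2.692 1.366
endloop
endfacet
facet normal 0.368 -0.275 0.888
outer loop
vertex 0.063 2.204 1.58
vertex 0.945 2.692 1.366
vertex -0.308 3.057 1.998
endloop
endfacet
facet normal 0.368 -0.276 0.888
outer loop
vertex -0.308 3.057 1.998
vertex 0.945 2.692 1.366
vertex 0.573 3.545 1.785
endloop
endfacet
facet normal -0.364 0.836 0.410
outer loop
vertex -0.308 3.057 1.998
vertex 0.573 3.545 1.785
vertex -0.196 3.546 1.099
endloop
endfacet

endsolid
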